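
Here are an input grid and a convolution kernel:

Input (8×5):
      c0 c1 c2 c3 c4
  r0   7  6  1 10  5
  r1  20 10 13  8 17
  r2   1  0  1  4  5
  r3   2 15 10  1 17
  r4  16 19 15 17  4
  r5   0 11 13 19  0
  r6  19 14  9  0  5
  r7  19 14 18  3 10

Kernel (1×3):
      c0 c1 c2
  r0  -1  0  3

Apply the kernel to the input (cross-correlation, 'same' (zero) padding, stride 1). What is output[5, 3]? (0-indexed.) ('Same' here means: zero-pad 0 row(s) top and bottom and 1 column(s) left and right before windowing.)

The receptive field on the zero-padded input at this output position is [13 19 0]. Elementwise product with the kernel and sum: 13·-1 + 0·3.

-13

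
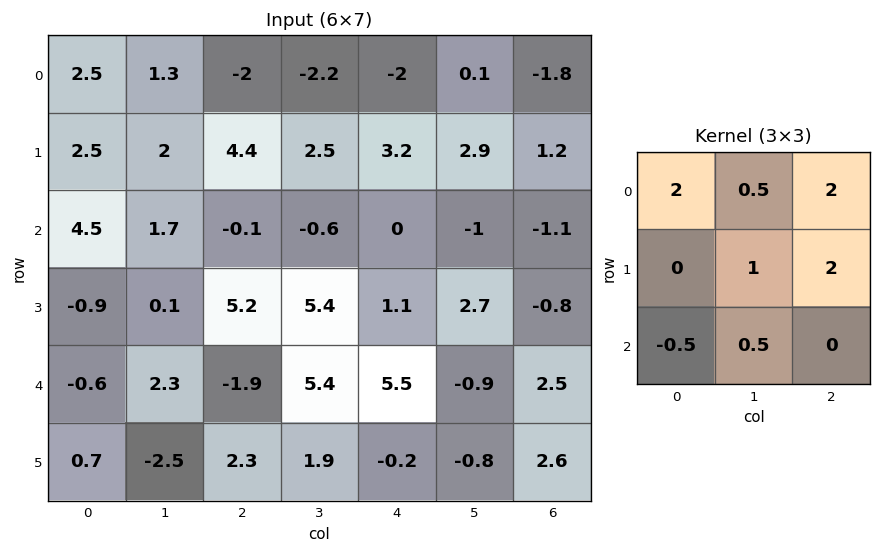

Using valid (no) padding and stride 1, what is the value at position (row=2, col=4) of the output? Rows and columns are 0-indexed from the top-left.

The receptive field on the input at this output position is [0 -1 -1.1 / 1.1 2.7 -0.8 / 5.5 -0.9 2.5]. Elementwise product with the kernel and sum: 0·2 + -1·0.5 + -1.1·2 + 2.7·1 + -0.8·2 + 5.5·-0.5 + -0.9·0.5.

-4.8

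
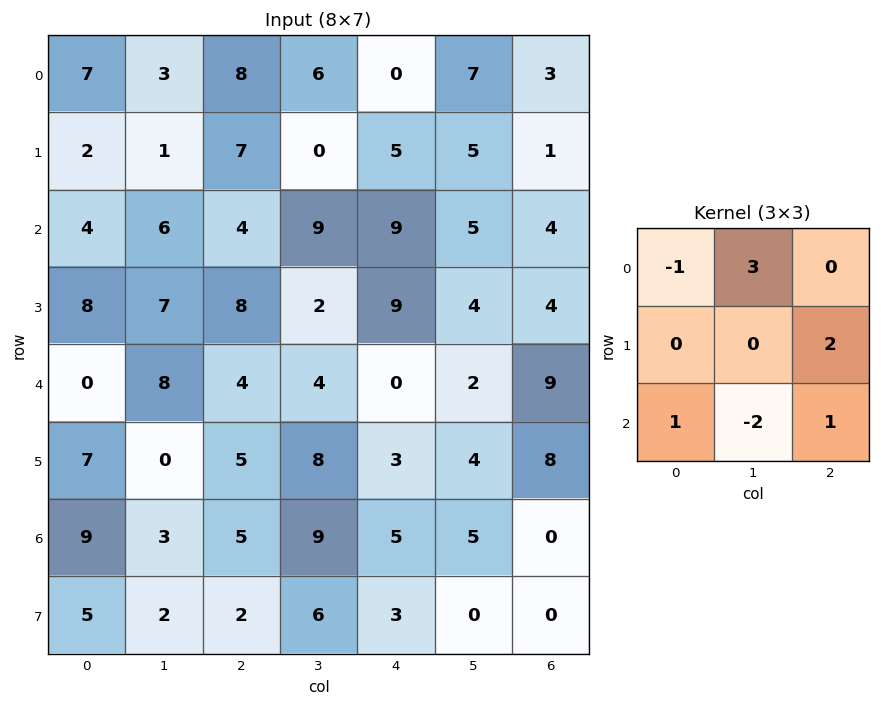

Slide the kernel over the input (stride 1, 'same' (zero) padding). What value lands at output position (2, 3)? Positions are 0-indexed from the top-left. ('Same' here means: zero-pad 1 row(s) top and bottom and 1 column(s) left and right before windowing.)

The receptive field on the zero-padded input at this output position is [7 0 5 / 4 9 9 / 8 2 9]. Elementwise product with the kernel and sum: 7·-1 + 0·3 + 9·2 + 8·1 + 2·-2 + 9·1.

24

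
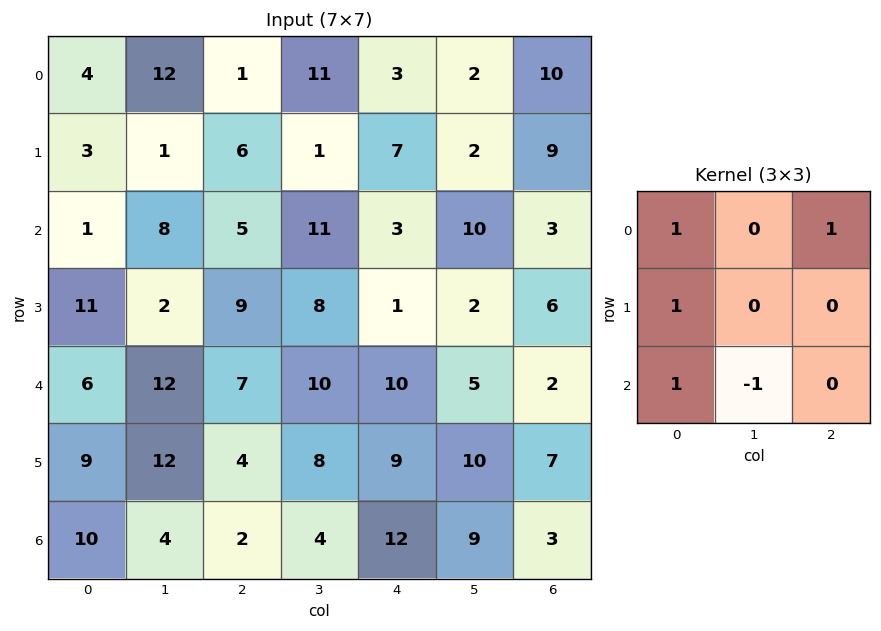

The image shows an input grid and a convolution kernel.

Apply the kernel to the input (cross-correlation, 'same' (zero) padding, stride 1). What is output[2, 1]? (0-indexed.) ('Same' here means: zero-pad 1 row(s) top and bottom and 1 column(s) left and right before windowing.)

The receptive field on the zero-padded input at this output position is [3 1 6 / 1 8 5 / 11 2 9]. Elementwise product with the kernel and sum: 3·1 + 6·1 + 1·1 + 11·1 + 2·-1.

19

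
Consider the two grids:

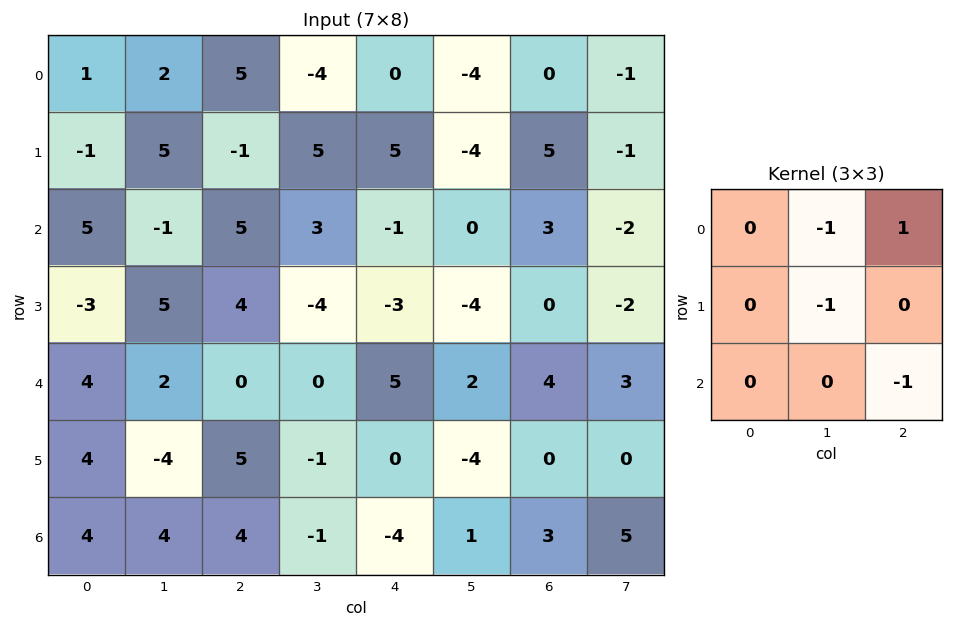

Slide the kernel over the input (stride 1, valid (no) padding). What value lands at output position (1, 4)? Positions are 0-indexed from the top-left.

The receptive field on the input at this output position is [5 -4 5 / -1 0 3 / -3 -4 0]. Elementwise product with the kernel and sum: -4·-1 + 5·1 + 0·-1 + 0·-1.

9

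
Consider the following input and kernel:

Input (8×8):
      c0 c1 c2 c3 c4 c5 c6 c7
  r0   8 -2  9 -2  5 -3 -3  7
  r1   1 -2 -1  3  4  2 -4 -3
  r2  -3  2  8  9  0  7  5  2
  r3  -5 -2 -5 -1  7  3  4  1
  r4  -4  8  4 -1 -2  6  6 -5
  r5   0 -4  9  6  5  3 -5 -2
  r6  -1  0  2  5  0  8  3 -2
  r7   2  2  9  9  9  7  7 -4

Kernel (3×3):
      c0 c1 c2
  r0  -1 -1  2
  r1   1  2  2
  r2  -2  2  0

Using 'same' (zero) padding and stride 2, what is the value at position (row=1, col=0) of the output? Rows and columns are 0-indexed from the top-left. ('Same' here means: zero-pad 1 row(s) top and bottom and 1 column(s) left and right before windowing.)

-17

The receptive field on the zero-padded input at this output position is [0 1 -2 / 0 -3 2 / 0 -5 -2]. Elementwise product with the kernel and sum: 0·-1 + 1·-1 + -2·2 + 0·1 + -3·2 + 2·2 + 0·-2 + -5·2.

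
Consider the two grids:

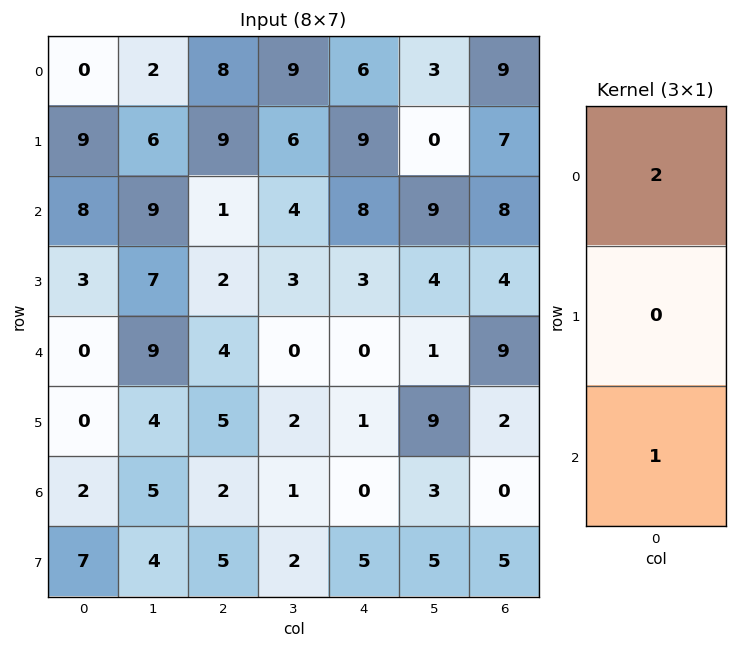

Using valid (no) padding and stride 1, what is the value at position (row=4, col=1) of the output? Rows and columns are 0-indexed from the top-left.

The receptive field on the input at this output position is [9 / 4 / 5]. Elementwise product with the kernel and sum: 9·2 + 5·1.

23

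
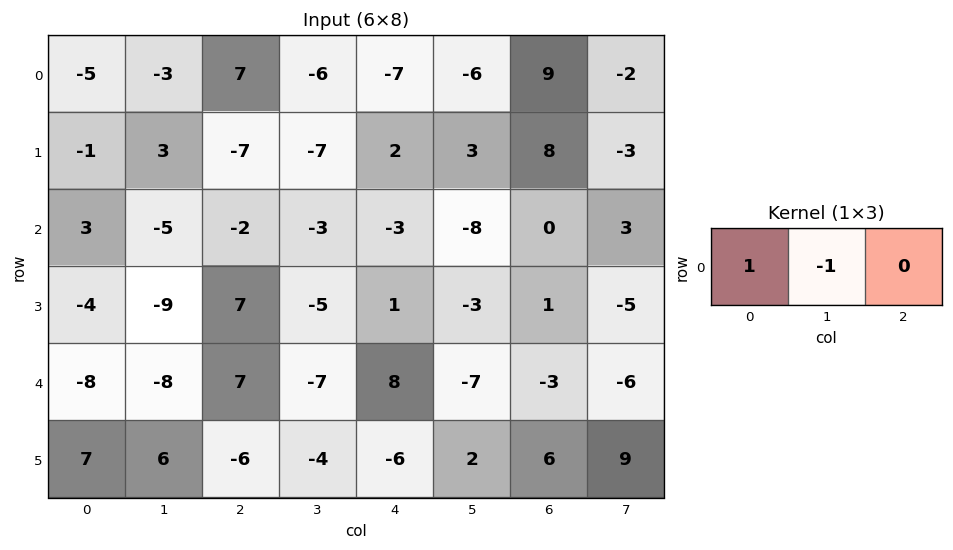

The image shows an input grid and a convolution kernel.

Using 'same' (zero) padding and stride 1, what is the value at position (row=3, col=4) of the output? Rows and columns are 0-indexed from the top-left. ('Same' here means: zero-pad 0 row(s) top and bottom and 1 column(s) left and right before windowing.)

The receptive field on the zero-padded input at this output position is [-5 1 -3]. Elementwise product with the kernel and sum: -5·1 + 1·-1.

-6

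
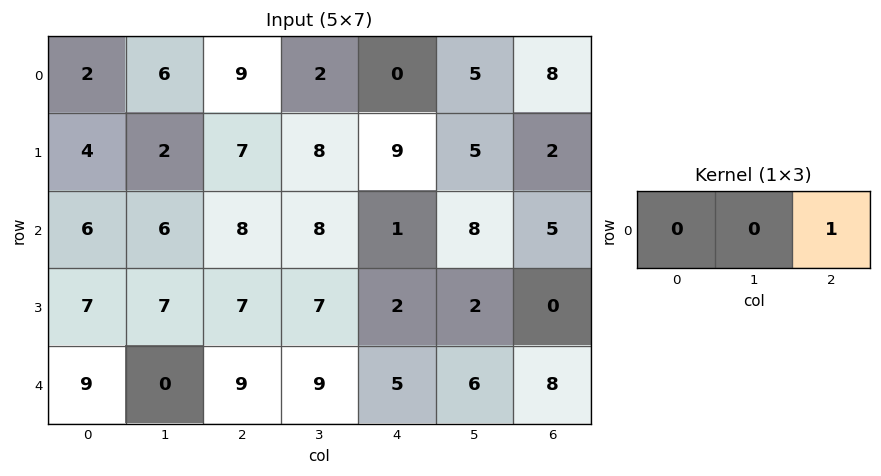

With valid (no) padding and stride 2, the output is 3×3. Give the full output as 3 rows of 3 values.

9 0 8
8 1 5
9 5 8

Output[0,0]: The receptive field on the input at this output position is [2 6 9]. Elementwise product with the kernel and sum: 9·1.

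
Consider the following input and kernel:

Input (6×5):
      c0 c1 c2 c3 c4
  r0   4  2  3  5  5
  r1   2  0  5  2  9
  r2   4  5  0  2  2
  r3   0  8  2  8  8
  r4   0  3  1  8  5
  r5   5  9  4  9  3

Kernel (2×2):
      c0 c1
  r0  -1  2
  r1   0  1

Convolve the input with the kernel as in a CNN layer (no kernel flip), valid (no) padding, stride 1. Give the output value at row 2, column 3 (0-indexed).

10

The receptive field on the input at this output position is [2 2 / 8 8]. Elementwise product with the kernel and sum: 2·-1 + 2·2 + 8·1.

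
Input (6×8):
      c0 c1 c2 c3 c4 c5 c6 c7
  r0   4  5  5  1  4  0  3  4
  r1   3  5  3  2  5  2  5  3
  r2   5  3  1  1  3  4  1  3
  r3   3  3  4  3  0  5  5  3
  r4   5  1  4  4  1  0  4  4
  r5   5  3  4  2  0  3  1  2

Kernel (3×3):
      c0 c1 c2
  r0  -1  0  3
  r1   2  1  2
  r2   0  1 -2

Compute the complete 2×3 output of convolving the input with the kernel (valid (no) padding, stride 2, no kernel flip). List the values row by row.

29 20 29
8 21 7

Output[0,0]: The receptive field on the input at this output position is [4 5 5 / 3 5 3 / 5 3 1]. Elementwise product with the kernel and sum: 4·-1 + 5·3 + 3·2 + 5·1 + 3·2 + 3·1 + 1·-2.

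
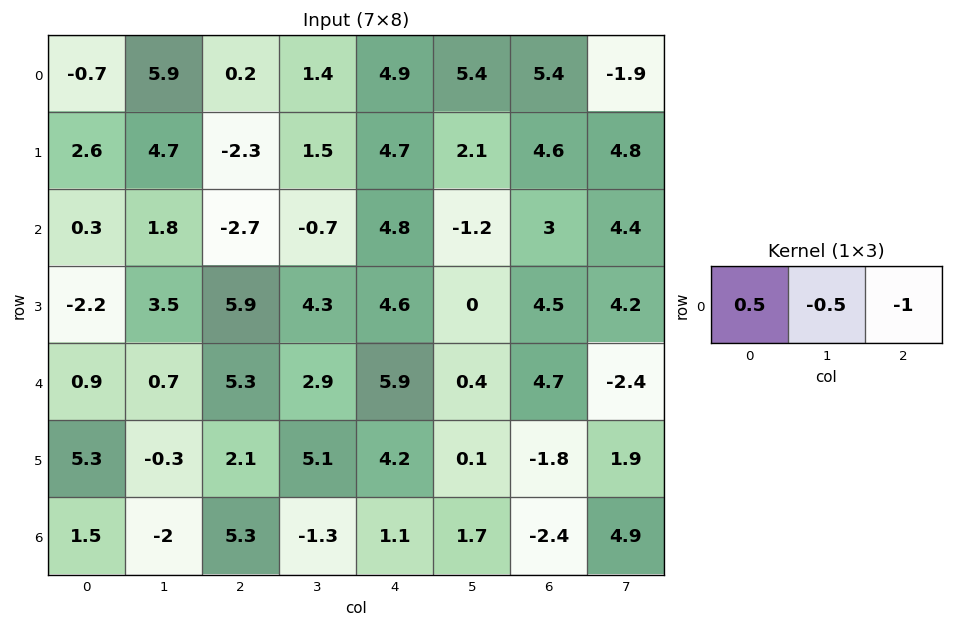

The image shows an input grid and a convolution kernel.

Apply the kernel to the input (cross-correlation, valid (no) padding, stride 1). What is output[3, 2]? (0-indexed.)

The receptive field on the input at this output position is [5.9 4.3 4.6]. Elementwise product with the kernel and sum: 5.9·0.5 + 4.3·-0.5 + 4.6·-1.

-3.8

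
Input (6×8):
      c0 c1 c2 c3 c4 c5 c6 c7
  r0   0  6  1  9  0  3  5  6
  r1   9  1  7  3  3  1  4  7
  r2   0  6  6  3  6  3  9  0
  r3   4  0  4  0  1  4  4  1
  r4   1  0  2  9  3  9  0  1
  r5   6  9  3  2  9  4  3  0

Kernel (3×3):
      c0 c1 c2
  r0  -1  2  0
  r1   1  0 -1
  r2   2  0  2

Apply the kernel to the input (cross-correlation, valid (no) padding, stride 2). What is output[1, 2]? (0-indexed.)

3

The receptive field on the input at this output position is [6 3 9 / 1 4 4 / 3 9 0]. Elementwise product with the kernel and sum: 6·-1 + 3·2 + 1·1 + 4·-1 + 3·2 + 0·2.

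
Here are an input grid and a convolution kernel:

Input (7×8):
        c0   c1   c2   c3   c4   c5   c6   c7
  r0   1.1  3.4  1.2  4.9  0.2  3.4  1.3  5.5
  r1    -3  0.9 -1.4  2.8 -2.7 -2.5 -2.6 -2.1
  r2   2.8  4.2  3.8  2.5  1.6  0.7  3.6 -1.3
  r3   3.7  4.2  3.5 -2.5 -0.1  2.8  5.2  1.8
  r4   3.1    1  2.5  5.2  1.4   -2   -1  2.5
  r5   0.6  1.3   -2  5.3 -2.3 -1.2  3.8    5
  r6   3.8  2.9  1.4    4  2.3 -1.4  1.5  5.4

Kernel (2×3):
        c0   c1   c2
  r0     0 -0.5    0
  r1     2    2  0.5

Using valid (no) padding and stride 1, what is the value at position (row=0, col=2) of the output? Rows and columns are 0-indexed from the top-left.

The receptive field on the input at this output position is [1.2 4.9 0.2 / -1.4 2.8 -2.7]. Elementwise product with the kernel and sum: 4.9·-0.5 + -1.4·2 + 2.8·2 + -2.7·0.5.

-1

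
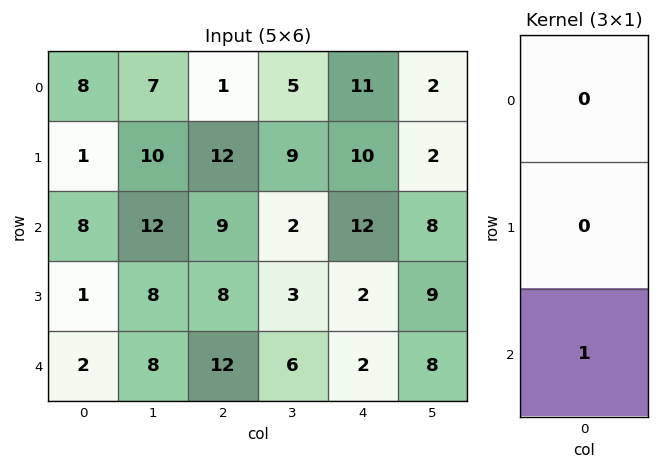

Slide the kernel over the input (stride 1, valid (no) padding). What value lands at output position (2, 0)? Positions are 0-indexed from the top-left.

The receptive field on the input at this output position is [8 / 1 / 2]. Elementwise product with the kernel and sum: 2·1.

2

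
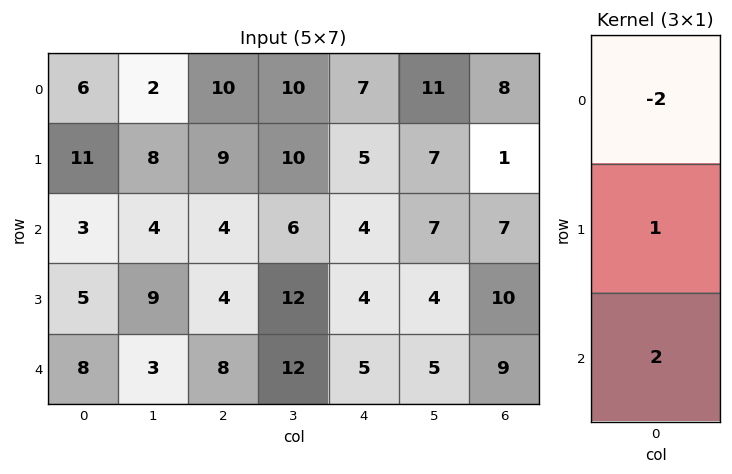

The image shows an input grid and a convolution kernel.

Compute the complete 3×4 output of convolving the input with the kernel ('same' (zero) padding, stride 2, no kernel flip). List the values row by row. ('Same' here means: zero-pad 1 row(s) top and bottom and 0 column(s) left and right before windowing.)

Output[0,0]: The receptive field on the zero-padded input at this output position is [0 / 6 / 11]. Elementwise product with the kernel and sum: 0·-2 + 6·1 + 11·2.
Output[0,1]: The receptive field on the zero-padded input at this output position is [0 / 10 / 9]. Elementwise product with the kernel and sum: 0·-2 + 10·1 + 9·2.

28 28 17 10
-9 -6 2 25
-2 0 -3 -11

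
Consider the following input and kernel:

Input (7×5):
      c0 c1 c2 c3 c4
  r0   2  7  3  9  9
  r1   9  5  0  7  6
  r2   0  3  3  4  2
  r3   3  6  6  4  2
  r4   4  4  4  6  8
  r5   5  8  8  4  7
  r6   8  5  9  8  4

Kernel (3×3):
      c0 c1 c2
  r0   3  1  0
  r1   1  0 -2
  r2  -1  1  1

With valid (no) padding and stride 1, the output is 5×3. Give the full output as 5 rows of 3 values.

28 19 9
35 14 6
-2 16 25
22 20 13
11 28 15

Output[0,0]: The receptive field on the input at this output position is [2 7 3 / 9 5 0 / 0 3 3]. Elementwise product with the kernel and sum: 2·3 + 7·1 + 9·1 + 0·-2 + 0·-1 + 3·1 + 3·1.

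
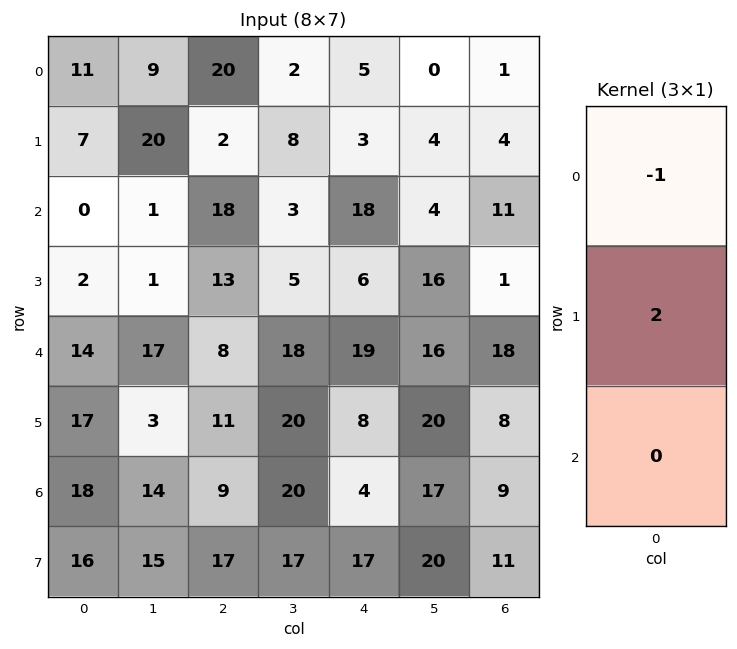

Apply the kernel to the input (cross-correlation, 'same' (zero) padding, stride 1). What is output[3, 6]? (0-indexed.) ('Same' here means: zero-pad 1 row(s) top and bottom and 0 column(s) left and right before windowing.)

The receptive field on the zero-padded input at this output position is [11 / 1 / 18]. Elementwise product with the kernel and sum: 11·-1 + 1·2.

-9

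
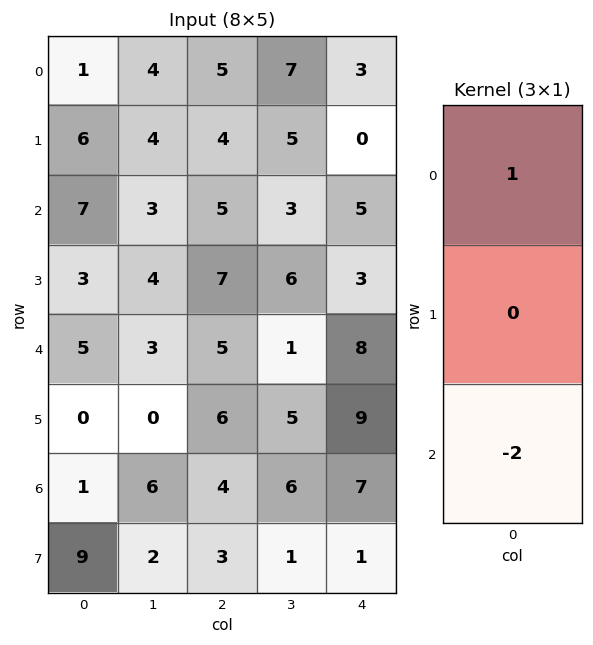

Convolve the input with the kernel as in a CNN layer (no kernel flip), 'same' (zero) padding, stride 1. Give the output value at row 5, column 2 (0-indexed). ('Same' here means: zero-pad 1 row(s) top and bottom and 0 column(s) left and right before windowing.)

-3

The receptive field on the zero-padded input at this output position is [5 / 6 / 4]. Elementwise product with the kernel and sum: 5·1 + 4·-2.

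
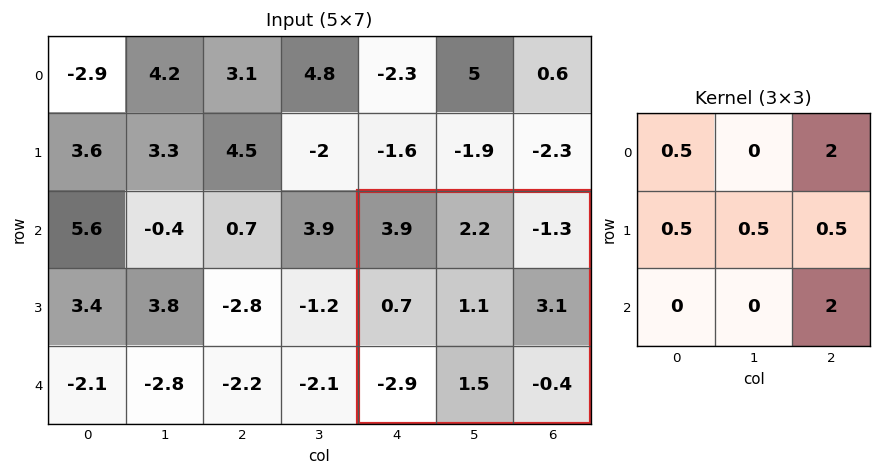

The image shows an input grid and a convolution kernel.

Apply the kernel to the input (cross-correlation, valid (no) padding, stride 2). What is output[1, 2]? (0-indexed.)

1

The receptive field on the input at this output position is [3.9 2.2 -1.3 / 0.7 1.1 3.1 / -2.9 1.5 -0.4]. Elementwise product with the kernel and sum: 3.9·0.5 + -1.3·2 + 0.7·0.5 + 1.1·0.5 + 3.1·0.5 + -0.4·2.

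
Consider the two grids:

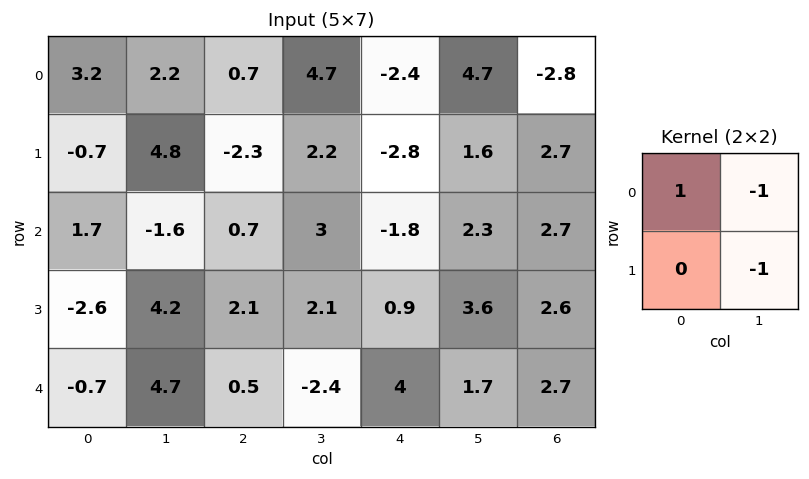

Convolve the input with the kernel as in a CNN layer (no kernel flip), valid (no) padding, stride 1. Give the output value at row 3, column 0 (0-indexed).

The receptive field on the input at this output position is [-2.6 4.2 / -0.7 4.7]. Elementwise product with the kernel and sum: -2.6·1 + 4.2·-1 + 4.7·-1.

-11.5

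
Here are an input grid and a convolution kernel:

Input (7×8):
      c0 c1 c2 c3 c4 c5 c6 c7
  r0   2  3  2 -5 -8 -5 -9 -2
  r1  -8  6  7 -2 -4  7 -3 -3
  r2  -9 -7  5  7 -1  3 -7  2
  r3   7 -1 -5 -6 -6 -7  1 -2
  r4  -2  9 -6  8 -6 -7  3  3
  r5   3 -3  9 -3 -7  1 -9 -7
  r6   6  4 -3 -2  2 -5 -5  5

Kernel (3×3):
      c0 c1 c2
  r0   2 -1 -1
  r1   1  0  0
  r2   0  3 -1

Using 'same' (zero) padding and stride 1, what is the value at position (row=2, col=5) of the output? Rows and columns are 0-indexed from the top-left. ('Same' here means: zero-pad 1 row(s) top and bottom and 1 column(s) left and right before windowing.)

The receptive field on the zero-padded input at this output position is [-4 7 -3 / -1 3 -7 / -6 -7 1]. Elementwise product with the kernel and sum: -4·2 + 7·-1 + -3·-1 + -1·1 + -7·3 + 1·-1.

-35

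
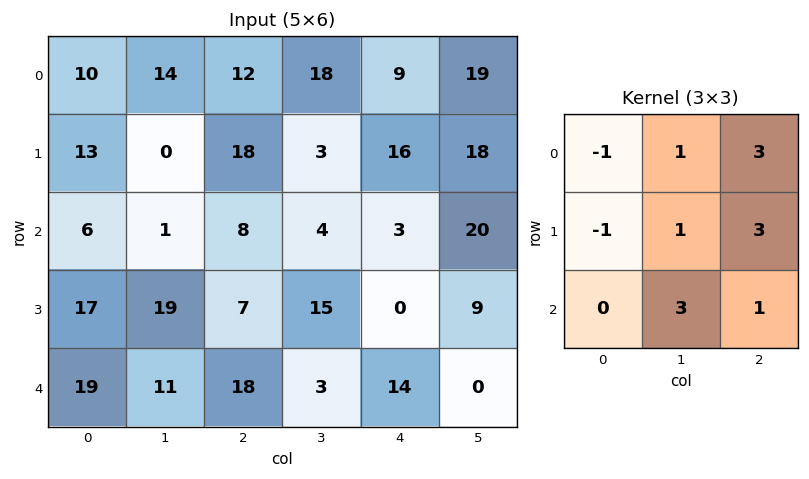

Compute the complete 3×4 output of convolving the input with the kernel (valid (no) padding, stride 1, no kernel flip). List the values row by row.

Output[0,0]: The receptive field on the input at this output position is [10 14 12 / 13 0 18 / 6 1 8]. Elementwise product with the kernel and sum: 10·-1 + 14·1 + 12·3 + 13·-1 + 0·1 + 18·3 + 1·3 + 8·1.
Output[0,1]: The receptive field on the input at this output position is [14 12 18 / 0 18 3 / 1 8 4]. Elementwise product with the kernel and sum: 14·-1 + 12·1 + 18·3 + 0·-1 + 18·1 + 3·3 + 8·3 + 4·1.

92 107 81 144
124 82 83 135
93 109 36 113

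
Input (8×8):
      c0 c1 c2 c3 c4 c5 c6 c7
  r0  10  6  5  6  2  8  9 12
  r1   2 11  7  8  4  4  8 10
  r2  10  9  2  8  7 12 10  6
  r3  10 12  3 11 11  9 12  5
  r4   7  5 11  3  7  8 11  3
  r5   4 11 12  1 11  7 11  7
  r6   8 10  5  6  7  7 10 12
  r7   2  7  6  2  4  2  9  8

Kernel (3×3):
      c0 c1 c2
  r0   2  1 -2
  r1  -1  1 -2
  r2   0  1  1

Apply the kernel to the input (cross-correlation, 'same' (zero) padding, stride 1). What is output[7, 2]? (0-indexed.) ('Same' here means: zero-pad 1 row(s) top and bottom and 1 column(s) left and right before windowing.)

The receptive field on the zero-padded input at this output position is [10 5 6 / 7 6 2 / 0 0 0]. Elementwise product with the kernel and sum: 10·2 + 5·1 + 6·-2 + 7·-1 + 6·1 + 2·-2 + 0·1 + 0·1.

8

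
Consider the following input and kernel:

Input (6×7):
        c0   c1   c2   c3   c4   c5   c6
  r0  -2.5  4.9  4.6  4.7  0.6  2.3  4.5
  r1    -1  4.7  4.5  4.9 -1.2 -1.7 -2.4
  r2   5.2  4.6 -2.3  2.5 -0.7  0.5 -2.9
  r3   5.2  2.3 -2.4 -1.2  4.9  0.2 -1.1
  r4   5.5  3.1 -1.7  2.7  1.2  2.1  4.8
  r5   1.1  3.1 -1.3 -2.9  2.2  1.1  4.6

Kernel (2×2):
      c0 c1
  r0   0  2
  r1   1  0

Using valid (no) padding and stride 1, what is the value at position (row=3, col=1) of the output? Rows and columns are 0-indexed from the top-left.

The receptive field on the input at this output position is [2.3 -2.4 / 3.1 -1.7]. Elementwise product with the kernel and sum: -2.4·2 + 3.1·1.

-1.7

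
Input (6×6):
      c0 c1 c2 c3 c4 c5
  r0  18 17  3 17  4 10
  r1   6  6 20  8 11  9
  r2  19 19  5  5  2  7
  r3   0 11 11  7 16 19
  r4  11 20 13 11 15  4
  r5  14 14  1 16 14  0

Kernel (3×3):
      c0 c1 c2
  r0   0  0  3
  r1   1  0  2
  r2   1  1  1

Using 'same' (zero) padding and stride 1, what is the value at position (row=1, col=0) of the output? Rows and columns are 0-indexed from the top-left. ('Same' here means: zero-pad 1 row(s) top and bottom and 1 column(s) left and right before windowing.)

101

The receptive field on the zero-padded input at this output position is [0 18 17 / 0 6 6 / 0 19 19]. Elementwise product with the kernel and sum: 17·3 + 0·1 + 6·2 + 0·1 + 19·1 + 19·1.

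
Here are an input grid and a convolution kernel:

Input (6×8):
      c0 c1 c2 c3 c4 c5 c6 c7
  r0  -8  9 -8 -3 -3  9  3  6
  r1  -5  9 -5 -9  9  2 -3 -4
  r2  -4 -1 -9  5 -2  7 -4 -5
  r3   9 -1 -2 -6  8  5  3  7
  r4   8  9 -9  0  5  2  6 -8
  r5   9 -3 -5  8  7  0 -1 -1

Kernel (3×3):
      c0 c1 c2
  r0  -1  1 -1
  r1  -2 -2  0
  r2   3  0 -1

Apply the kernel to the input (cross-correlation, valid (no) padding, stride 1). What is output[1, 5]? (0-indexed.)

The receptive field on the input at this output position is [2 -3 -4 / 7 -4 -5 / 5 3 7]. Elementwise product with the kernel and sum: 2·-1 + -3·1 + -4·-1 + 7·-2 + -4·-2 + 5·3 + 7·-1.

1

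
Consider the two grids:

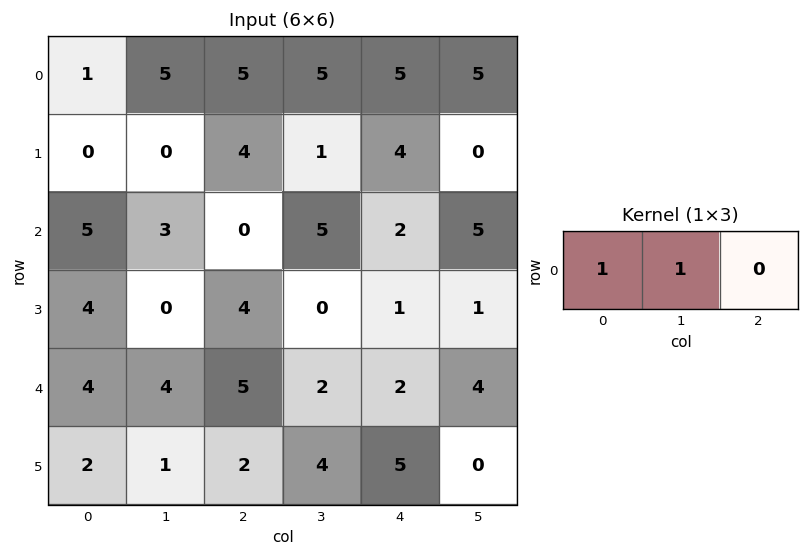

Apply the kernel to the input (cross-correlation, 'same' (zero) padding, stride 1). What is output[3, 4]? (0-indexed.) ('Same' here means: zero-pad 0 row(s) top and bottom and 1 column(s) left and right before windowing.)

1

The receptive field on the zero-padded input at this output position is [0 1 1]. Elementwise product with the kernel and sum: 0·1 + 1·1.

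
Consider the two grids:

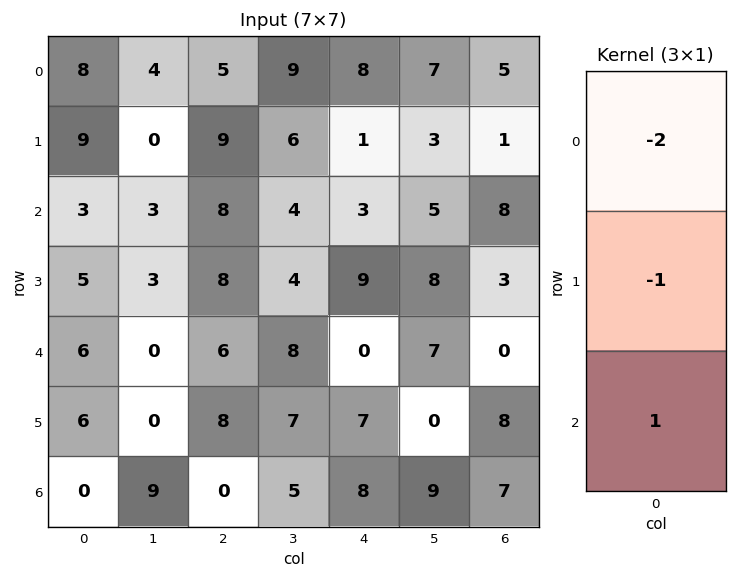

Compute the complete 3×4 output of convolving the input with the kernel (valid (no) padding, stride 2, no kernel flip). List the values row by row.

-22 -11 -14 -3
-5 -18 -15 -19
-18 -20 1 -1

Output[0,0]: The receptive field on the input at this output position is [8 / 9 / 3]. Elementwise product with the kernel and sum: 8·-2 + 9·-1 + 3·1.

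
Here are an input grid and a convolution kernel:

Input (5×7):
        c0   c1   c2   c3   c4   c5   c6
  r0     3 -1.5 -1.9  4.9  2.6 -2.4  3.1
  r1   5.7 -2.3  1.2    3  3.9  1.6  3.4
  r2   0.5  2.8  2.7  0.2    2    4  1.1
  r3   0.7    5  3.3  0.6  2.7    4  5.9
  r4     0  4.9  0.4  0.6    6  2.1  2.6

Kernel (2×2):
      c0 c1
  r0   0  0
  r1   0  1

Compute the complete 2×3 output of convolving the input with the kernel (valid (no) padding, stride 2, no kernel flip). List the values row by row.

-2.3 3 1.6
5 0.6 4

Output[0,0]: The receptive field on the input at this output position is [3 -1.5 / 5.7 -2.3]. Elementwise product with the kernel and sum: -2.3·1.
Output[0,1]: The receptive field on the input at this output position is [-1.9 4.9 / 1.2 3]. Elementwise product with the kernel and sum: 3·1.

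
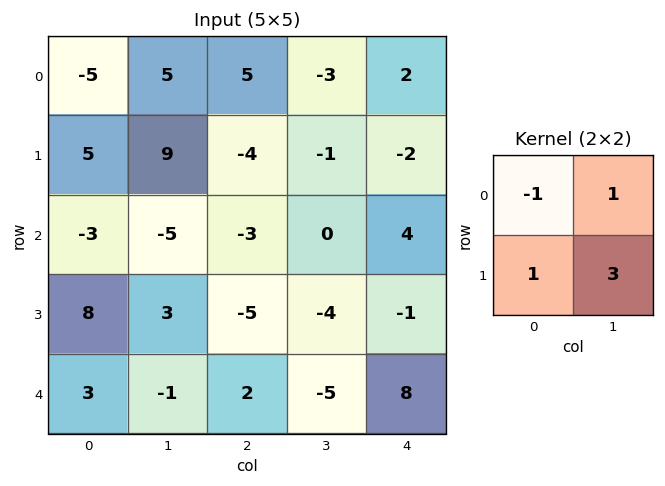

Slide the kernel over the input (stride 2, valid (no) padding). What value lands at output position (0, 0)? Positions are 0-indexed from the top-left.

42

The receptive field on the input at this output position is [-5 5 / 5 9]. Elementwise product with the kernel and sum: -5·-1 + 5·1 + 5·1 + 9·3.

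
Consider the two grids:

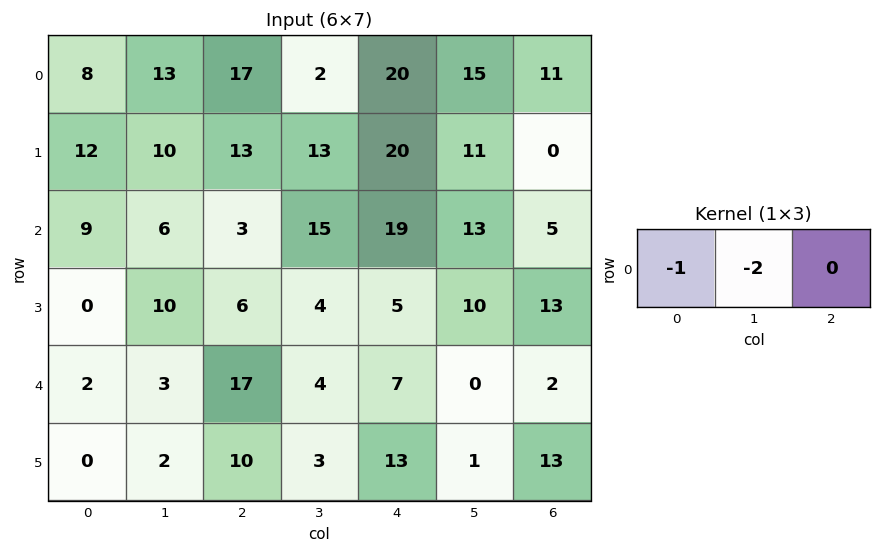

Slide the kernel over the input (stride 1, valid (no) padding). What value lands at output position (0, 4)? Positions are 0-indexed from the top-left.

The receptive field on the input at this output position is [20 15 11]. Elementwise product with the kernel and sum: 20·-1 + 15·-2.

-50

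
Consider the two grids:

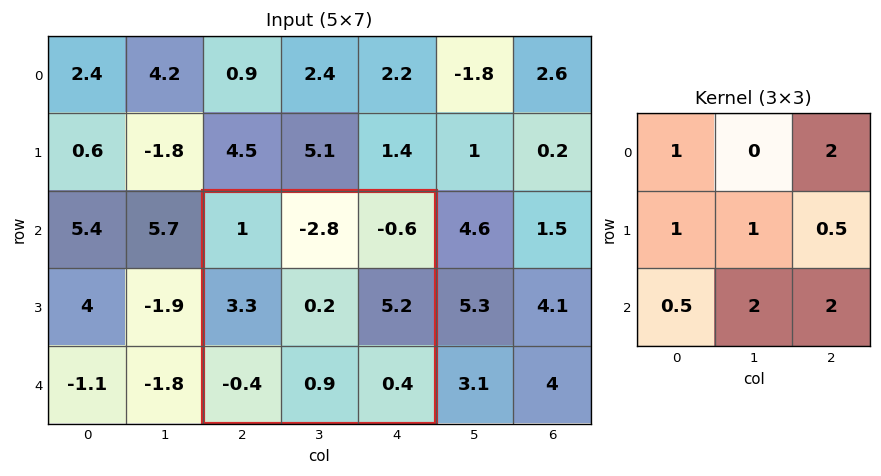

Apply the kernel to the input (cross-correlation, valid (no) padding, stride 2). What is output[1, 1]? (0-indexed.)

8.3

The receptive field on the input at this output position is [1 -2.8 -0.6 / 3.3 0.2 5.2 / -0.4 0.9 0.4]. Elementwise product with the kernel and sum: 1·1 + -0.6·2 + 3.3·1 + 0.2·1 + 5.2·0.5 + -0.4·0.5 + 0.9·2 + 0.4·2.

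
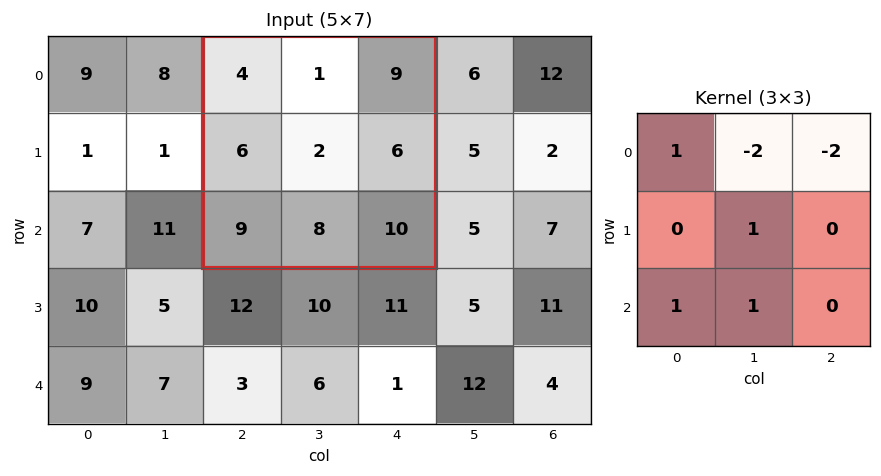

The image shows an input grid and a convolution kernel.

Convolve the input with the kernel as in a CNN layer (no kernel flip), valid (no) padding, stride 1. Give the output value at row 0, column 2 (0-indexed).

The receptive field on the input at this output position is [4 1 9 / 6 2 6 / 9 8 10]. Elementwise product with the kernel and sum: 4·1 + 1·-2 + 9·-2 + 2·1 + 9·1 + 8·1.

3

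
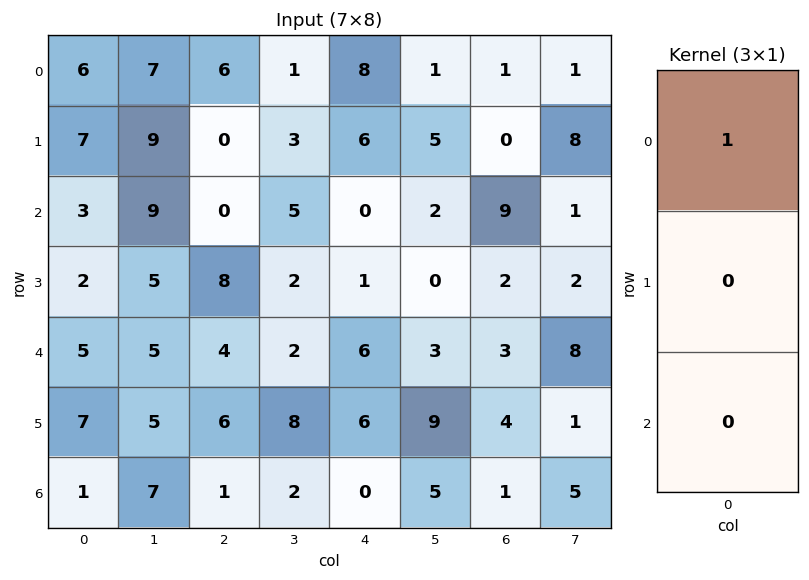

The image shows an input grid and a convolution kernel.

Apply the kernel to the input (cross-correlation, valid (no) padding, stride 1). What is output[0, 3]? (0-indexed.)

1

The receptive field on the input at this output position is [1 / 3 / 5]. Elementwise product with the kernel and sum: 1·1.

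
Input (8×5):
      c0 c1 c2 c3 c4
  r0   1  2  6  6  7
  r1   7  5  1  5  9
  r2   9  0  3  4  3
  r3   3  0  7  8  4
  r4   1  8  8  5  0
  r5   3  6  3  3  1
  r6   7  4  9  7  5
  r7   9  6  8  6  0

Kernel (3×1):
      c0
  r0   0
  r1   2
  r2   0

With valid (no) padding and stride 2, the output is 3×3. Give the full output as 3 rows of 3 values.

14 2 18
6 14 8
6 6 2

Output[0,0]: The receptive field on the input at this output position is [1 / 7 / 9]. Elementwise product with the kernel and sum: 7·2.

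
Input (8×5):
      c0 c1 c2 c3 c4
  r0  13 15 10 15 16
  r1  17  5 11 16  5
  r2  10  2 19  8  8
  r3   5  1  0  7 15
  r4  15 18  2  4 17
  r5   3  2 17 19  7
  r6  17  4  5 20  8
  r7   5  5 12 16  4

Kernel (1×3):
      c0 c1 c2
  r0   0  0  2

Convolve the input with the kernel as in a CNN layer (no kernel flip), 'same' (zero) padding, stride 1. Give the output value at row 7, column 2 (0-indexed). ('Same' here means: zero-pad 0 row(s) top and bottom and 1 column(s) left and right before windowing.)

The receptive field on the zero-padded input at this output position is [5 12 16]. Elementwise product with the kernel and sum: 16·2.

32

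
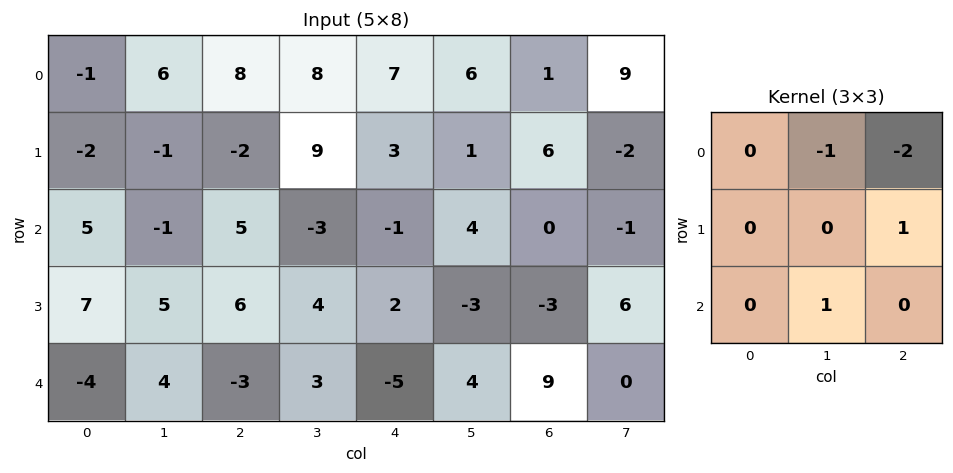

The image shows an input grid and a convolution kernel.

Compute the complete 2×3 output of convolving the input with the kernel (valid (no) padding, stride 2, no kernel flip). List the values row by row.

Output[0,0]: The receptive field on the input at this output position is [-1 6 8 / -2 -1 -2 / 5 -1 5]. Elementwise product with the kernel and sum: 6·-1 + 8·-2 + -2·1 + -1·1.

-25 -22 2
1 10 -3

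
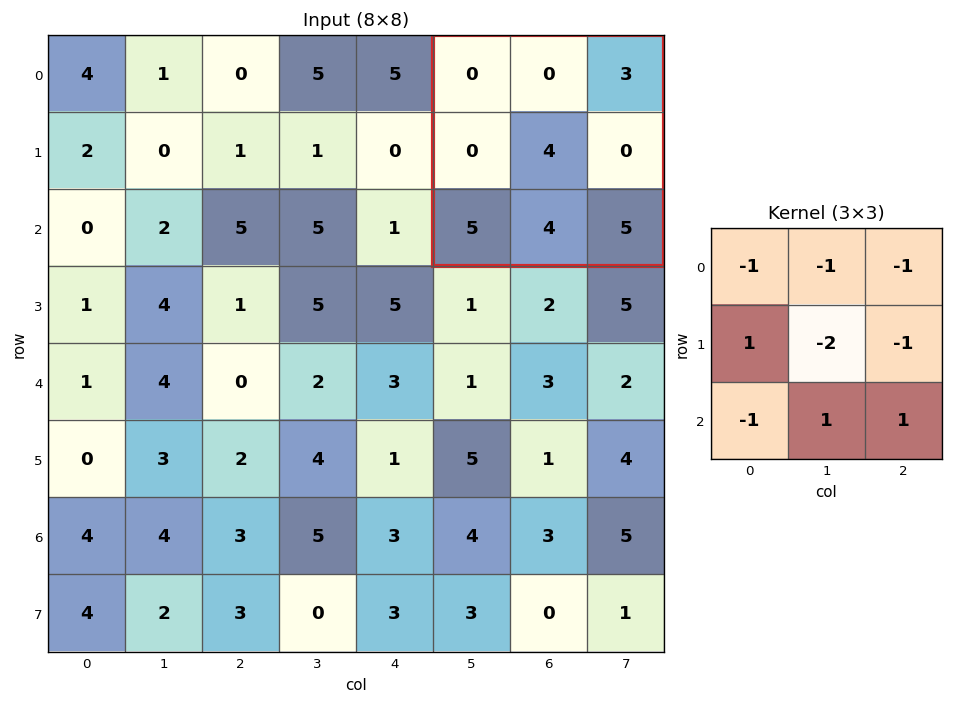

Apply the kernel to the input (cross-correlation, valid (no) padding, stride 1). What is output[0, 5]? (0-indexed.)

-7

The receptive field on the input at this output position is [0 0 3 / 0 4 0 / 5 4 5]. Elementwise product with the kernel and sum: 0·-1 + 0·-1 + 3·-1 + 0·1 + 4·-2 + 0·-1 + 5·-1 + 4·1 + 5·1.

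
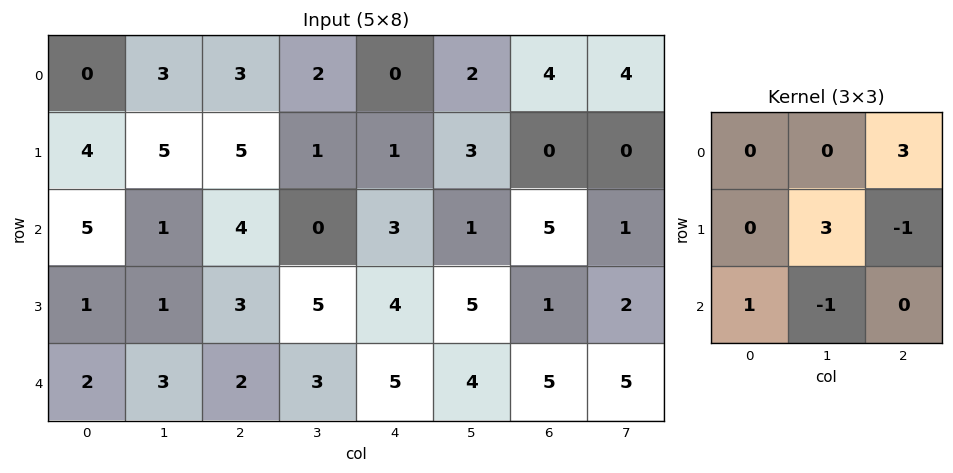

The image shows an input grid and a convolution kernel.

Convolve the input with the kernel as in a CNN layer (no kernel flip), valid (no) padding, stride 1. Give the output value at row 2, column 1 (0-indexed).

5

The receptive field on the input at this output position is [1 4 0 / 1 3 5 / 3 2 3]. Elementwise product with the kernel and sum: 0·3 + 3·3 + 5·-1 + 3·1 + 2·-1.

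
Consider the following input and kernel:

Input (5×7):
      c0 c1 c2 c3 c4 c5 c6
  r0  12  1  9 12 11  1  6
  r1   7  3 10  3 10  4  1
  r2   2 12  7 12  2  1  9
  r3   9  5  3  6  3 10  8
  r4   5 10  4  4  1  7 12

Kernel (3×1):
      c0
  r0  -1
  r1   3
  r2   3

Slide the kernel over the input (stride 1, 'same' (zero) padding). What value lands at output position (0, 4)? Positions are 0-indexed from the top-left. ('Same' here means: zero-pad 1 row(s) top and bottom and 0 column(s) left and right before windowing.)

63

The receptive field on the zero-padded input at this output position is [0 / 11 / 10]. Elementwise product with the kernel and sum: 0·-1 + 11·3 + 10·3.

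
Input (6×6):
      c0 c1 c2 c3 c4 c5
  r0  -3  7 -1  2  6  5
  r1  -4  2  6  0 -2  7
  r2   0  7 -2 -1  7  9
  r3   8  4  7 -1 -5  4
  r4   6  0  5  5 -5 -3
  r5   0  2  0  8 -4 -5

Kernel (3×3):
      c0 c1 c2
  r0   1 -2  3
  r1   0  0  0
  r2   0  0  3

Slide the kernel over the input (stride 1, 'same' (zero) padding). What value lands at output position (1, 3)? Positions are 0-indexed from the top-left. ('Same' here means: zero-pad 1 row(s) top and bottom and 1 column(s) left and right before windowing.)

34

The receptive field on the zero-padded input at this output position is [-1 2 6 / 6 0 -2 / -2 -1 7]. Elementwise product with the kernel and sum: -1·1 + 2·-2 + 6·3 + 7·3.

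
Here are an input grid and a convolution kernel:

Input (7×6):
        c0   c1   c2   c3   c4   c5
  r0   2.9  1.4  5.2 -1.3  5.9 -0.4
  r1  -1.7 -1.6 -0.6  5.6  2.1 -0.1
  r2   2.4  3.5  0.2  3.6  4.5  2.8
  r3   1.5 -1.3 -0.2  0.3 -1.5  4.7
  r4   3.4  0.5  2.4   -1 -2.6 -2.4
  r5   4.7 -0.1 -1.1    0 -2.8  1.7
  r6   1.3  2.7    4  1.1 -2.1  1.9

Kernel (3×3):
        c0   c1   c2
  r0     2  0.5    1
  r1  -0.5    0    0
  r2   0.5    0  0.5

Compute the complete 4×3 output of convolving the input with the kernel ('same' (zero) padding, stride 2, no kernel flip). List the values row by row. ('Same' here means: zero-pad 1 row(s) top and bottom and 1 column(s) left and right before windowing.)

-0.8 1.3 3.4
-3.1 -0.15 12.85
-0.6 -2.7 5.9
2.25 -2.1 -0.25

Output[0,0]: The receptive field on the zero-padded input at this output position is [0 0 0 / 0 2.9 1.4 / 0 -1.7 -1.6]. Elementwise product with the kernel and sum: 0·2 + 0·0.5 + 0·1 + 0·-0.5 + 0·0.5 + -1.6·0.5.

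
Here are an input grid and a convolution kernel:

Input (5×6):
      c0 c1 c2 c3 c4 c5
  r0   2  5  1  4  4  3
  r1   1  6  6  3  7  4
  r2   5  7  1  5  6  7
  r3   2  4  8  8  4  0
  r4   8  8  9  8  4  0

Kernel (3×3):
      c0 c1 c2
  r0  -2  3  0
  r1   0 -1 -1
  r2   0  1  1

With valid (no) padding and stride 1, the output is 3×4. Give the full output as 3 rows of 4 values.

Output[0,0]: The receptive field on the input at this output position is [2 5 1 / 1 6 6 / 5 7 1]. Elementwise product with the kernel and sum: 2·-2 + 5·3 + 6·-1 + 6·-1 + 7·1 + 1·1.
Output[0,1]: The receptive field on the input at this output position is [5 1 4 / 6 6 3 / 7 1 5]. Elementwise product with the kernel and sum: 5·-2 + 1·3 + 6·-1 + 3·-1 + 1·1 + 5·1.

7 -10 11 6
20 16 -2 6
16 -10 13 8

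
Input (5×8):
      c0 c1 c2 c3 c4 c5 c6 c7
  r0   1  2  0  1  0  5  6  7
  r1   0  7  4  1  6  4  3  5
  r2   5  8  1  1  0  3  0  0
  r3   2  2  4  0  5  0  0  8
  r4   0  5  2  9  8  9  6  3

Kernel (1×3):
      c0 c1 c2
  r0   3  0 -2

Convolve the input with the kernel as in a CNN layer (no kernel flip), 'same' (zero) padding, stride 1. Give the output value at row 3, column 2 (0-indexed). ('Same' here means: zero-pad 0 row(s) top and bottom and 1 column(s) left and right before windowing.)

The receptive field on the zero-padded input at this output position is [2 4 0]. Elementwise product with the kernel and sum: 2·3 + 0·-2.

6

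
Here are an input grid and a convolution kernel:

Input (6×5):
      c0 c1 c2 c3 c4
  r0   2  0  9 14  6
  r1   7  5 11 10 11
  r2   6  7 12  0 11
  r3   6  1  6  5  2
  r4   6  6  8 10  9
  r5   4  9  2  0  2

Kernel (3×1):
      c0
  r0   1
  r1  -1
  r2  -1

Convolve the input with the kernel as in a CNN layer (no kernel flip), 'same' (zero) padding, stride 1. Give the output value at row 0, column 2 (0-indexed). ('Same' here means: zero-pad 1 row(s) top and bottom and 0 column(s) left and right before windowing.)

The receptive field on the zero-padded input at this output position is [0 / 9 / 11]. Elementwise product with the kernel and sum: 0·1 + 9·-1 + 11·-1.

-20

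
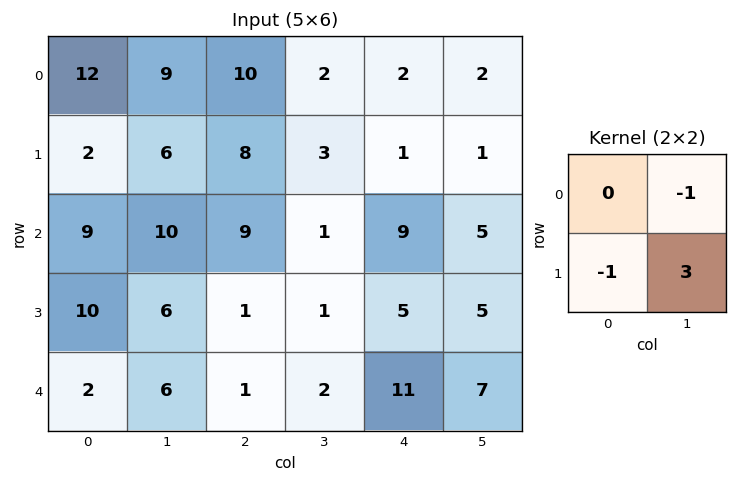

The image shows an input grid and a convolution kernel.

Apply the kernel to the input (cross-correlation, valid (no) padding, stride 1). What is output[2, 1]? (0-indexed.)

The receptive field on the input at this output position is [10 9 / 6 1]. Elementwise product with the kernel and sum: 9·-1 + 6·-1 + 1·3.

-12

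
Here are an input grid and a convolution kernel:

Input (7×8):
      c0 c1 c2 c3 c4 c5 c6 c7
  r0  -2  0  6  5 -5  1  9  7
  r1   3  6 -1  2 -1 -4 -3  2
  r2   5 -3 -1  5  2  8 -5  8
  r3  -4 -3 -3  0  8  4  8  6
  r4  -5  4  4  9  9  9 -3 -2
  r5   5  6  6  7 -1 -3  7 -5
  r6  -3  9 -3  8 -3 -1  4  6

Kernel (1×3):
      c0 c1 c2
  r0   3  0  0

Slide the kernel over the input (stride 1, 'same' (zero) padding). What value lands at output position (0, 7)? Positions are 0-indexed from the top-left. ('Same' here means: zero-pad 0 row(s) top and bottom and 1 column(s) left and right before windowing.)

The receptive field on the zero-padded input at this output position is [9 7 0]. Elementwise product with the kernel and sum: 9·3.

27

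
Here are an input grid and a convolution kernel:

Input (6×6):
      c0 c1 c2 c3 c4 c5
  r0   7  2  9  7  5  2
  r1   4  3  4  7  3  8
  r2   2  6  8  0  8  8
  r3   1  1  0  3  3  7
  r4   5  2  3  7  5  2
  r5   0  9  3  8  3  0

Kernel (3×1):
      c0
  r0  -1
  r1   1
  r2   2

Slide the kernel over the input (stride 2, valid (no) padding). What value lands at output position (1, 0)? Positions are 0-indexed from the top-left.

9

The receptive field on the input at this output position is [2 / 1 / 5]. Elementwise product with the kernel and sum: 2·-1 + 1·1 + 5·2.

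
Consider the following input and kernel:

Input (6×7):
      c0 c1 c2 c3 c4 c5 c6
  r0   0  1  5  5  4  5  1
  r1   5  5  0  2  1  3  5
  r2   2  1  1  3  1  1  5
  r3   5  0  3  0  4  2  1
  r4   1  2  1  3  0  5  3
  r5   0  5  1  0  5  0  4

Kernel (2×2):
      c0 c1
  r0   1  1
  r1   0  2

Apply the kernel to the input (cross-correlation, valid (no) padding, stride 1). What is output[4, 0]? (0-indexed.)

13

The receptive field on the input at this output position is [1 2 / 0 5]. Elementwise product with the kernel and sum: 1·1 + 2·1 + 5·2.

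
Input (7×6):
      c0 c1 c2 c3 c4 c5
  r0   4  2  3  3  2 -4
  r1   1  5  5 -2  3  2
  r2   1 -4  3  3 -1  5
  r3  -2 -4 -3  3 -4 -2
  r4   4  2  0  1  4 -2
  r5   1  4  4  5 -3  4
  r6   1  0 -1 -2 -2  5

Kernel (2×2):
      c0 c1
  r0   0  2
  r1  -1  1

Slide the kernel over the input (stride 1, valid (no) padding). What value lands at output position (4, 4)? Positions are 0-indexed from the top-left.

The receptive field on the input at this output position is [4 -2 / -3 4]. Elementwise product with the kernel and sum: -2·2 + -3·-1 + 4·1.

3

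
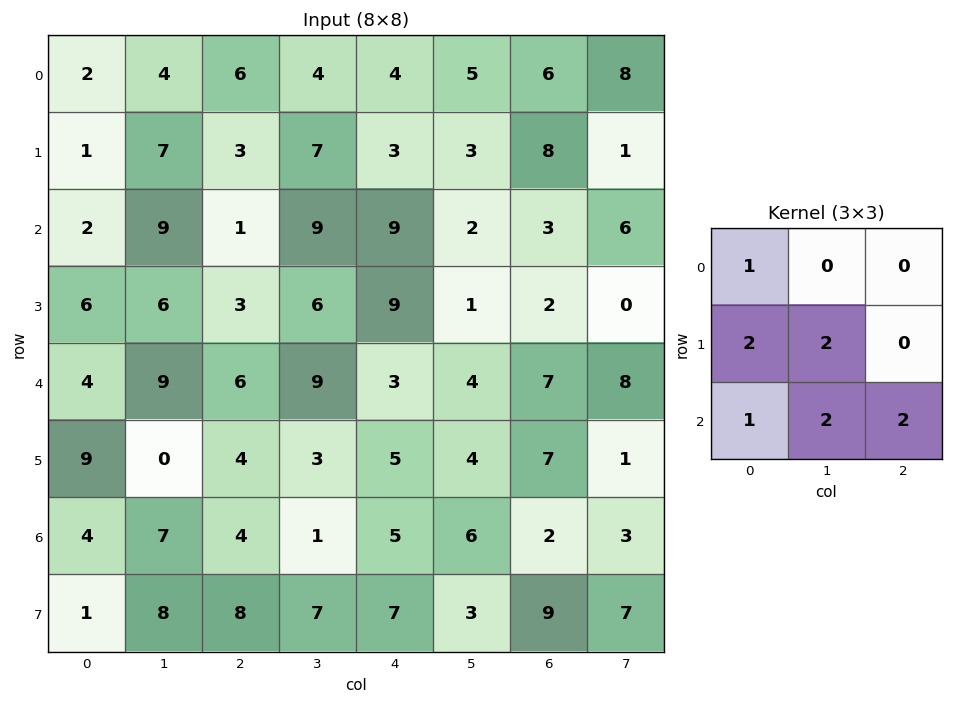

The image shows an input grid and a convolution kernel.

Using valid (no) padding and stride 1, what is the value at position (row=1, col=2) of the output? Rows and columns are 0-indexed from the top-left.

The receptive field on the input at this output position is [3 7 3 / 1 9 9 / 3 6 9]. Elementwise product with the kernel and sum: 3·1 + 1·2 + 9·2 + 3·1 + 6·2 + 9·2.

56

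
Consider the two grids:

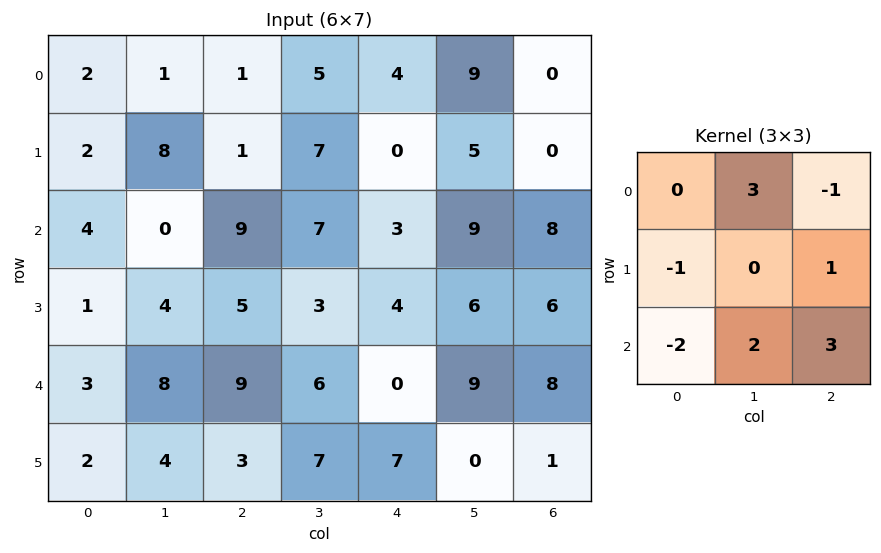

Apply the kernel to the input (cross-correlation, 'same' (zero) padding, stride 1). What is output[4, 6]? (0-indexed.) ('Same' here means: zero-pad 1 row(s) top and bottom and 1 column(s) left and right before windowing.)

11

The receptive field on the zero-padded input at this output position is [6 6 0 / 9 8 0 / 0 1 0]. Elementwise product with the kernel and sum: 6·3 + 0·-1 + 9·-1 + 0·1 + 0·-2 + 1·2 + 0·3.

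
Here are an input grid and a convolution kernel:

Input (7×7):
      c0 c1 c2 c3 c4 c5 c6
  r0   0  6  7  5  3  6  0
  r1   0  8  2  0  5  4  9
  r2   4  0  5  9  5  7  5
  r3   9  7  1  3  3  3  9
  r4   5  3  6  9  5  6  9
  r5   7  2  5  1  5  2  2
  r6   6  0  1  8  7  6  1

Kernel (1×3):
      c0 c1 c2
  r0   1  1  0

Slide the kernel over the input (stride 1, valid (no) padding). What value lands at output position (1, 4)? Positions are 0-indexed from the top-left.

The receptive field on the input at this output position is [5 4 9]. Elementwise product with the kernel and sum: 5·1 + 4·1.

9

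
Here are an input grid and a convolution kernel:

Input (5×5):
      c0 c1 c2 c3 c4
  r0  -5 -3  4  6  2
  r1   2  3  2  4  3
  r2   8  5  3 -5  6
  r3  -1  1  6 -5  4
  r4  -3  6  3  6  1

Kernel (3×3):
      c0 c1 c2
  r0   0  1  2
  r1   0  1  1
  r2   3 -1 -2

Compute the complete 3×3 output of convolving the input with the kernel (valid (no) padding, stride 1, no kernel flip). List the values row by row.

Output[0,0]: The receptive field on the input at this output position is [-5 -3 4 / 2 3 2 / 8 5 3]. Elementwise product with the kernel and sum: -3·1 + 4·2 + 3·1 + 2·1 + 8·3 + 5·-1 + 3·-2.

23 44 19
-1 15 26
-3 -3 7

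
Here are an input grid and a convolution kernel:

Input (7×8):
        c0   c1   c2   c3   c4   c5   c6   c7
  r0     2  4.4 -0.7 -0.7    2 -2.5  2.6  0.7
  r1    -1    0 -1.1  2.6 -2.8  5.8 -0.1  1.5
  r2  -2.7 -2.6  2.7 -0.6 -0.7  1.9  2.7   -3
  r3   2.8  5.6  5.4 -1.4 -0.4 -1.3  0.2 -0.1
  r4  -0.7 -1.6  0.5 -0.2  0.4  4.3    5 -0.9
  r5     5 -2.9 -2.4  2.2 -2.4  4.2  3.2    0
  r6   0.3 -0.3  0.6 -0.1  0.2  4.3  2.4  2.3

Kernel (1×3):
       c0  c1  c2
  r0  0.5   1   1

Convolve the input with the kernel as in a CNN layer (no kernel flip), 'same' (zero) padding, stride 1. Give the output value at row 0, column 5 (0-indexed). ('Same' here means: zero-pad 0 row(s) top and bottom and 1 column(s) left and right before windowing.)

1.1

The receptive field on the zero-padded input at this output position is [2 -2.5 2.6]. Elementwise product with the kernel and sum: 2·0.5 + -2.5·1 + 2.6·1.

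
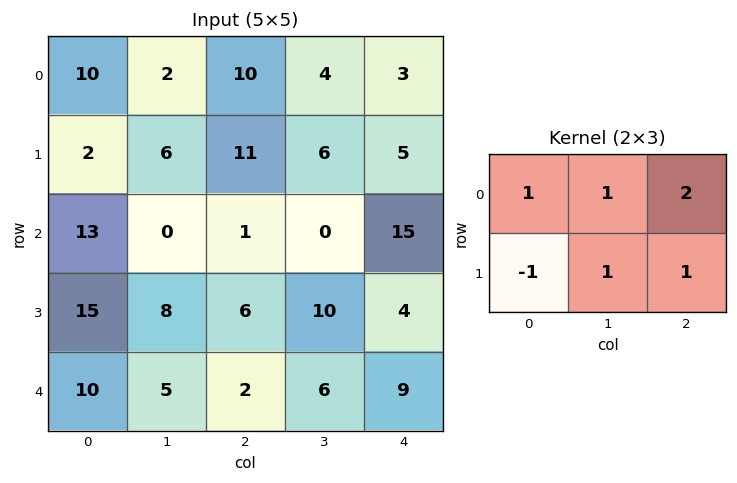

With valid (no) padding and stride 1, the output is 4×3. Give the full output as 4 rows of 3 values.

47 31 20
18 30 41
14 9 39
32 37 37

Output[0,0]: The receptive field on the input at this output position is [10 2 10 / 2 6 11]. Elementwise product with the kernel and sum: 10·1 + 2·1 + 10·2 + 2·-1 + 6·1 + 11·1.
Output[0,1]: The receptive field on the input at this output position is [2 10 4 / 6 11 6]. Elementwise product with the kernel and sum: 2·1 + 10·1 + 4·2 + 6·-1 + 11·1 + 6·1.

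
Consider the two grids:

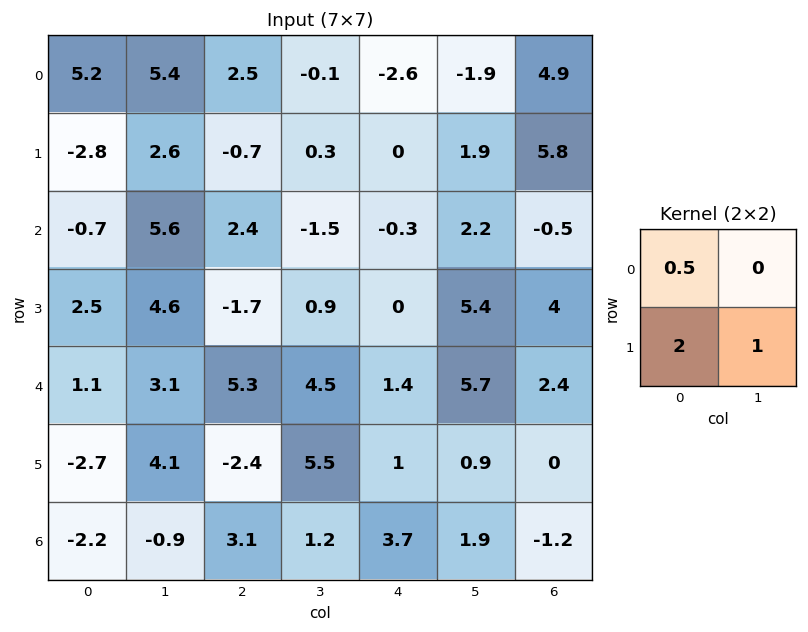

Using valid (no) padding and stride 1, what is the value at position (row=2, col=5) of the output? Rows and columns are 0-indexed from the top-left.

The receptive field on the input at this output position is [2.2 -0.5 / 5.4 4]. Elementwise product with the kernel and sum: 2.2·0.5 + 5.4·2 + 4·1.

15.9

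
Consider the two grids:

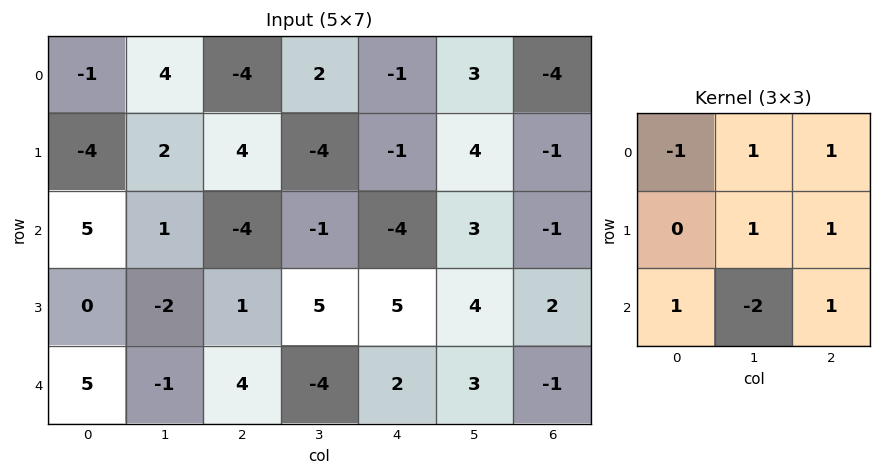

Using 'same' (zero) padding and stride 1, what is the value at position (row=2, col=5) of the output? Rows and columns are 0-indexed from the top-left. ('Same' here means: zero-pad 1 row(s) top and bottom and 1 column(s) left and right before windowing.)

The receptive field on the zero-padded input at this output position is [-1 4 -1 / -4 3 -1 / 5 4 2]. Elementwise product with the kernel and sum: -1·-1 + 4·1 + -1·1 + 3·1 + -1·1 + 5·1 + 4·-2 + 2·1.

5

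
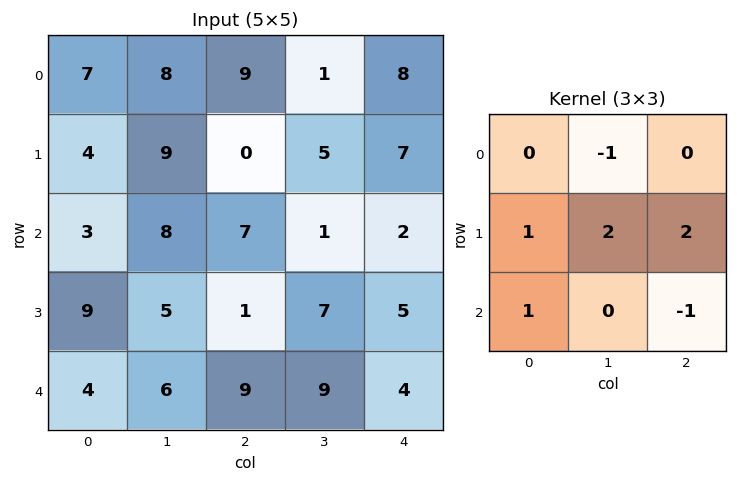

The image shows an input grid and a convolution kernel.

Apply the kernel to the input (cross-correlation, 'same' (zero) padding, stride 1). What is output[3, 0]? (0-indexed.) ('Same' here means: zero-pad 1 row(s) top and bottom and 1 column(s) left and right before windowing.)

19

The receptive field on the zero-padded input at this output position is [0 3 8 / 0 9 5 / 0 4 6]. Elementwise product with the kernel and sum: 3·-1 + 0·1 + 9·2 + 5·2 + 0·1 + 6·-1.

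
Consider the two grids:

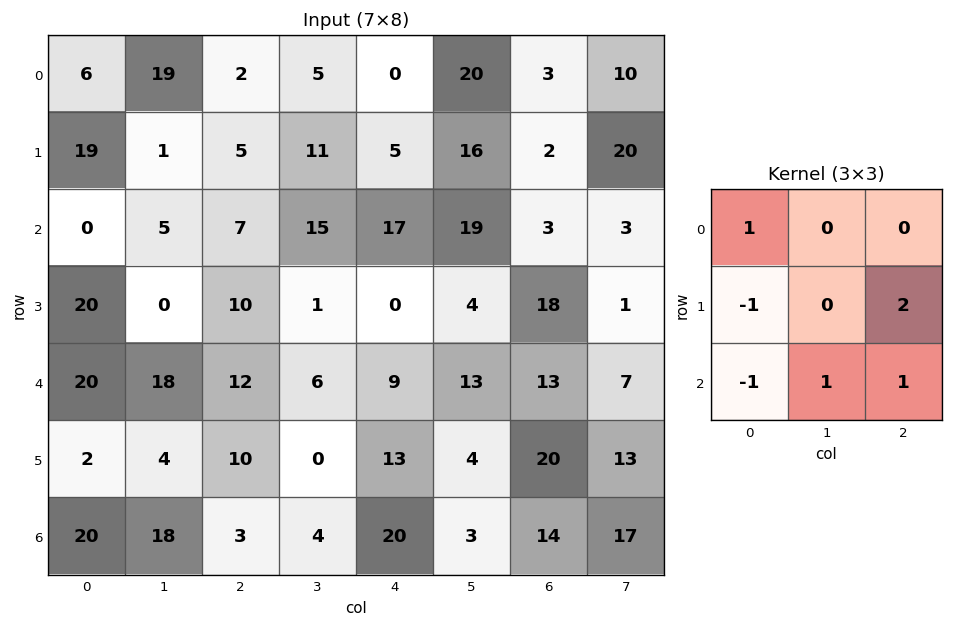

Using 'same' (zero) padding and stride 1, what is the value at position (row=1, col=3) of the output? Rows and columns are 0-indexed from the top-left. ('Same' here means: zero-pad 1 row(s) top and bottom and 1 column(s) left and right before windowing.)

32

The receptive field on the zero-padded input at this output position is [2 5 0 / 5 11 5 / 7 15 17]. Elementwise product with the kernel and sum: 2·1 + 5·-1 + 5·2 + 7·-1 + 15·1 + 17·1.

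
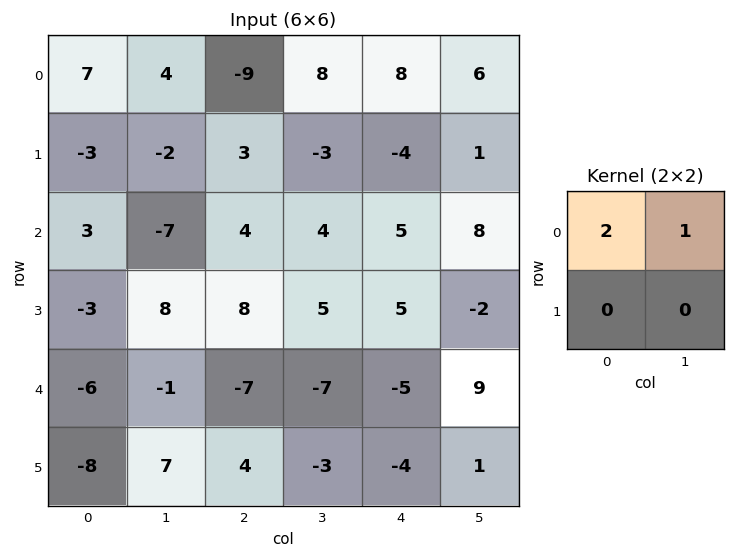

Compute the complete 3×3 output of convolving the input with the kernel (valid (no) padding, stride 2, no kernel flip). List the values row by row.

18 -10 22
-1 12 18
-13 -21 -1

Output[0,0]: The receptive field on the input at this output position is [7 4 / -3 -2]. Elementwise product with the kernel and sum: 7·2 + 4·1.
Output[0,1]: The receptive field on the input at this output position is [-9 8 / 3 -3]. Elementwise product with the kernel and sum: -9·2 + 8·1.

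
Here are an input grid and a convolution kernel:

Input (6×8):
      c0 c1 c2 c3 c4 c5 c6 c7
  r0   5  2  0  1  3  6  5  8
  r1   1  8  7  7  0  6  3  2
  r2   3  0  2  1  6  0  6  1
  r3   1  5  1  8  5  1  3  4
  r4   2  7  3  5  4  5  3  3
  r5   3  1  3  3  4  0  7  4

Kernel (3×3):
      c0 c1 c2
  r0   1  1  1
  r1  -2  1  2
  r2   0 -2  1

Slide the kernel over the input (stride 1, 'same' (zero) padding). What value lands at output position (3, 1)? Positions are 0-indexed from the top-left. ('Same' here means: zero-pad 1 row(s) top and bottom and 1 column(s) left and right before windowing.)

-1

The receptive field on the zero-padded input at this output position is [3 0 2 / 1 5 1 / 2 7 3]. Elementwise product with the kernel and sum: 3·1 + 0·1 + 2·1 + 1·-2 + 5·1 + 1·2 + 7·-2 + 3·1.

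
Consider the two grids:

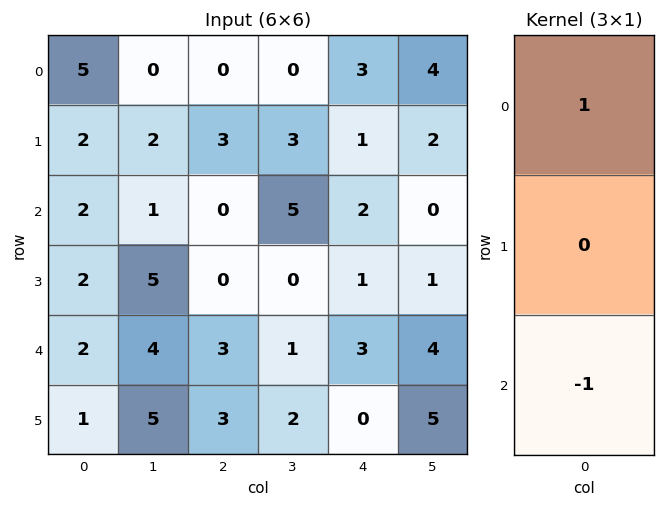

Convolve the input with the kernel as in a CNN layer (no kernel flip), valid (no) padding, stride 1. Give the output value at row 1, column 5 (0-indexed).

The receptive field on the input at this output position is [2 / 0 / 1]. Elementwise product with the kernel and sum: 2·1 + 1·-1.

1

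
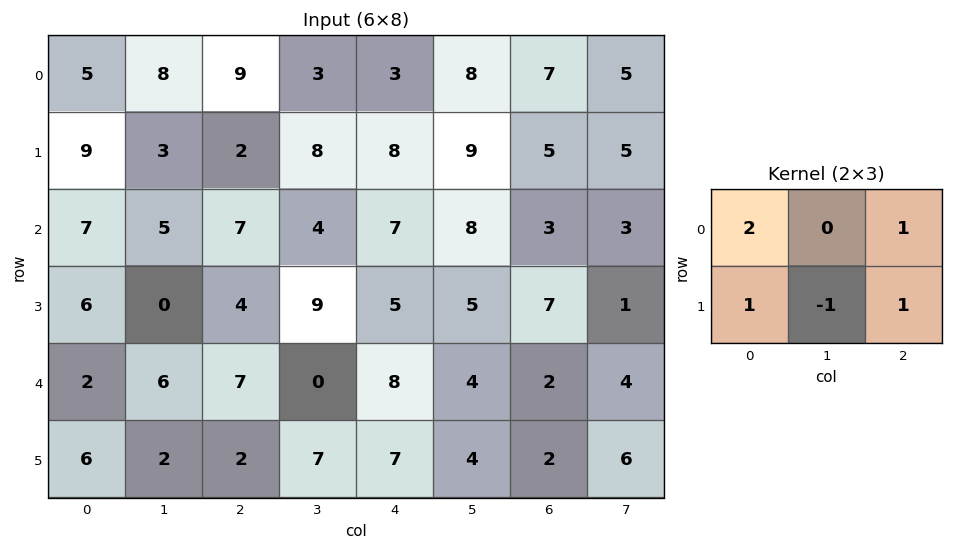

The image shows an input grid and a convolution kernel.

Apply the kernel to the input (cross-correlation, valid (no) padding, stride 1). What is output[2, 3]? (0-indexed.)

The receptive field on the input at this output position is [4 7 8 / 9 5 5]. Elementwise product with the kernel and sum: 4·2 + 8·1 + 9·1 + 5·-1 + 5·1.

25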